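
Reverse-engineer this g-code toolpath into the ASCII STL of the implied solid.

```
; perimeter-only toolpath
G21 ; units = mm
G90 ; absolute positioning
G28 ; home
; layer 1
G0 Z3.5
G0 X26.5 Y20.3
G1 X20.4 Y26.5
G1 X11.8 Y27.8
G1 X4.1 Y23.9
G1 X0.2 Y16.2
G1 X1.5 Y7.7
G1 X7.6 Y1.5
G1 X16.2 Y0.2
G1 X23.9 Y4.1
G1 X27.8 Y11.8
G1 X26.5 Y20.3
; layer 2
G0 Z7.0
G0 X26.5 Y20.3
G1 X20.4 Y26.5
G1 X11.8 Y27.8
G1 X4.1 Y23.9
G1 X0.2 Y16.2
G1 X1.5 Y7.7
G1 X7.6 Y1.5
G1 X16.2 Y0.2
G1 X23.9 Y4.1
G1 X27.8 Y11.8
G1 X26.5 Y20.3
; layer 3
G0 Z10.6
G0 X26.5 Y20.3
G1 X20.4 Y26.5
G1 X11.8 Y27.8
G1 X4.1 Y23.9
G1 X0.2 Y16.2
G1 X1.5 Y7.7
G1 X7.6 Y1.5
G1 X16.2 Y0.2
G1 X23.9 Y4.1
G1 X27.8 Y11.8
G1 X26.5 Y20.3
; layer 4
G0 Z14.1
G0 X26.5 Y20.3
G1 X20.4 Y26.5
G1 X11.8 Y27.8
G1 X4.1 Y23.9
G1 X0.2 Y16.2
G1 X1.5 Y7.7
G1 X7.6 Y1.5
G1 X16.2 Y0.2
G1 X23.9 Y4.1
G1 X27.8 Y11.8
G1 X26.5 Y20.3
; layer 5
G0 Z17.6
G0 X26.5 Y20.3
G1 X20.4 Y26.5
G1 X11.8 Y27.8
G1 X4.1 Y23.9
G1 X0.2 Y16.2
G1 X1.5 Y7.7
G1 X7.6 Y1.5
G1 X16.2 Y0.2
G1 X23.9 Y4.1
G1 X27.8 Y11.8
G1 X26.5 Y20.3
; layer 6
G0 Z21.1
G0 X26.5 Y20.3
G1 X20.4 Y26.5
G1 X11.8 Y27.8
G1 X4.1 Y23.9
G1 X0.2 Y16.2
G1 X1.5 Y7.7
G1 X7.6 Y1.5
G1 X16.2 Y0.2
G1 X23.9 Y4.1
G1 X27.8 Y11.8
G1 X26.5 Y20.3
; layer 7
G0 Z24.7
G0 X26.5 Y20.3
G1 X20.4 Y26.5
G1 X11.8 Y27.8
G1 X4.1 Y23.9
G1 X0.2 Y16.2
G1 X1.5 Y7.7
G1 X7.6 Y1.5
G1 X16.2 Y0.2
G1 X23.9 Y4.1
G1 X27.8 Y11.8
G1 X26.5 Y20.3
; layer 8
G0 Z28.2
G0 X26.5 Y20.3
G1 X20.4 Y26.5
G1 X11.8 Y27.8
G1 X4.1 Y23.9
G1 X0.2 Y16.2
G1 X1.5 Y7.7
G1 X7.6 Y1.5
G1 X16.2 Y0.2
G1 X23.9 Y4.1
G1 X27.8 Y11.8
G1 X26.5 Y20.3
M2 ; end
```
solid part
  facet normal 0.0000 0.0000 -1.0000
    outer loop
      vertex 11.8 27.8 0.0
      vertex 20.4 26.5 0.0
      vertex 26.5 20.3 0.0
    endloop
  endfacet
  facet normal 0.0000 0.0000 -1.0000
    outer loop
      vertex 4.1 23.9 0.0
      vertex 11.8 27.8 0.0
      vertex 26.5 20.3 0.0
    endloop
  endfacet
  facet normal 0.0000 0.0000 -1.0000
    outer loop
      vertex 0.2 16.2 0.0
      vertex 4.1 23.9 0.0
      vertex 26.5 20.3 0.0
    endloop
  endfacet
  facet normal 0.0000 0.0000 -1.0000
    outer loop
      vertex 1.5 7.7 0.0
      vertex 0.2 16.2 0.0
      vertex 26.5 20.3 0.0
    endloop
  endfacet
  facet normal 0.0000 0.0000 -1.0000
    outer loop
      vertex 7.6 1.5 0.0
      vertex 1.5 7.7 0.0
      vertex 26.5 20.3 0.0
    endloop
  endfacet
  facet normal 0.0000 0.0000 -1.0000
    outer loop
      vertex 16.2 0.2 0.0
      vertex 7.6 1.5 0.0
      vertex 26.5 20.3 0.0
    endloop
  endfacet
  facet normal 0.0000 0.0000 -1.0000
    outer loop
      vertex 23.9 4.1 0.0
      vertex 16.2 0.2 0.0
      vertex 26.5 20.3 0.0
    endloop
  endfacet
  facet normal 0.0000 0.0000 -1.0000
    outer loop
      vertex 27.8 11.8 0.0
      vertex 23.9 4.1 0.0
      vertex 26.5 20.3 0.0
    endloop
  endfacet
  facet normal 0.0000 0.0000 1.0000
    outer loop
      vertex 26.5 20.3 28.2
      vertex 20.4 26.5 28.2
      vertex 11.8 27.8 28.2
    endloop
  endfacet
  facet normal 0.0000 0.0000 1.0000
    outer loop
      vertex 26.5 20.3 28.2
      vertex 11.8 27.8 28.2
      vertex 4.1 23.9 28.2
    endloop
  endfacet
  facet normal 0.0000 0.0000 1.0000
    outer loop
      vertex 26.5 20.3 28.2
      vertex 4.1 23.9 28.2
      vertex 0.2 16.2 28.2
    endloop
  endfacet
  facet normal 0.0000 0.0000 1.0000
    outer loop
      vertex 26.5 20.3 28.2
      vertex 0.2 16.2 28.2
      vertex 1.5 7.7 28.2
    endloop
  endfacet
  facet normal 0.0000 0.0000 1.0000
    outer loop
      vertex 26.5 20.3 28.2
      vertex 1.5 7.7 28.2
      vertex 7.6 1.5 28.2
    endloop
  endfacet
  facet normal 0.0000 0.0000 1.0000
    outer loop
      vertex 26.5 20.3 28.2
      vertex 7.6 1.5 28.2
      vertex 16.2 0.2 28.2
    endloop
  endfacet
  facet normal 0.0000 0.0000 1.0000
    outer loop
      vertex 26.5 20.3 28.2
      vertex 16.2 0.2 28.2
      vertex 23.9 4.1 28.2
    endloop
  endfacet
  facet normal 0.0000 0.0000 1.0000
    outer loop
      vertex 26.5 20.3 28.2
      vertex 23.9 4.1 28.2
      vertex 27.8 11.8 28.2
    endloop
  endfacet
  facet normal 0.7128 0.7013 0.0000
    outer loop
      vertex 26.5 20.3 0.0
      vertex 20.4 26.5 0.0
      vertex 20.4 26.5 28.2
    endloop
  endfacet
  facet normal 0.7128 0.7013 0.0000
    outer loop
      vertex 26.5 20.3 0.0
      vertex 20.4 26.5 28.2
      vertex 26.5 20.3 28.2
    endloop
  endfacet
  facet normal 0.1495 0.9888 0.0000
    outer loop
      vertex 20.4 26.5 0.0
      vertex 11.8 27.8 0.0
      vertex 11.8 27.8 28.2
    endloop
  endfacet
  facet normal 0.1495 0.9888 0.0000
    outer loop
      vertex 20.4 26.5 0.0
      vertex 11.8 27.8 28.2
      vertex 20.4 26.5 28.2
    endloop
  endfacet
  facet normal -0.4518 0.8921 0.0000
    outer loop
      vertex 11.8 27.8 0.0
      vertex 4.1 23.9 0.0
      vertex 4.1 23.9 28.2
    endloop
  endfacet
  facet normal -0.4518 0.8921 0.0000
    outer loop
      vertex 11.8 27.8 0.0
      vertex 4.1 23.9 28.2
      vertex 11.8 27.8 28.2
    endloop
  endfacet
  facet normal -0.8921 0.4518 0.0000
    outer loop
      vertex 4.1 23.9 0.0
      vertex 0.2 16.2 0.0
      vertex 0.2 16.2 28.2
    endloop
  endfacet
  facet normal -0.8921 0.4518 0.0000
    outer loop
      vertex 4.1 23.9 0.0
      vertex 0.2 16.2 28.2
      vertex 4.1 23.9 28.2
    endloop
  endfacet
  facet normal -0.9885 -0.1512 0.0000
    outer loop
      vertex 0.2 16.2 0.0
      vertex 1.5 7.7 0.0
      vertex 1.5 7.7 28.2
    endloop
  endfacet
  facet normal -0.9885 -0.1512 0.0000
    outer loop
      vertex 0.2 16.2 0.0
      vertex 1.5 7.7 28.2
      vertex 0.2 16.2 28.2
    endloop
  endfacet
  facet normal -0.7128 -0.7013 0.0000
    outer loop
      vertex 1.5 7.7 0.0
      vertex 7.6 1.5 0.0
      vertex 7.6 1.5 28.2
    endloop
  endfacet
  facet normal -0.7128 -0.7013 0.0000
    outer loop
      vertex 1.5 7.7 0.0
      vertex 7.6 1.5 28.2
      vertex 1.5 7.7 28.2
    endloop
  endfacet
  facet normal -0.1495 -0.9888 0.0000
    outer loop
      vertex 7.6 1.5 0.0
      vertex 16.2 0.2 0.0
      vertex 16.2 0.2 28.2
    endloop
  endfacet
  facet normal -0.1495 -0.9888 0.0000
    outer loop
      vertex 7.6 1.5 0.0
      vertex 16.2 0.2 28.2
      vertex 7.6 1.5 28.2
    endloop
  endfacet
  facet normal 0.4518 -0.8921 0.0000
    outer loop
      vertex 16.2 0.2 0.0
      vertex 23.9 4.1 0.0
      vertex 23.9 4.1 28.2
    endloop
  endfacet
  facet normal 0.4518 -0.8921 0.0000
    outer loop
      vertex 16.2 0.2 0.0
      vertex 23.9 4.1 28.2
      vertex 16.2 0.2 28.2
    endloop
  endfacet
  facet normal 0.8921 -0.4518 0.0000
    outer loop
      vertex 23.9 4.1 0.0
      vertex 27.8 11.8 0.0
      vertex 27.8 11.8 28.2
    endloop
  endfacet
  facet normal 0.8921 -0.4518 0.0000
    outer loop
      vertex 23.9 4.1 0.0
      vertex 27.8 11.8 28.2
      vertex 23.9 4.1 28.2
    endloop
  endfacet
  facet normal 0.9885 0.1512 0.0000
    outer loop
      vertex 27.8 11.8 0.0
      vertex 26.5 20.3 0.0
      vertex 26.5 20.3 28.2
    endloop
  endfacet
  facet normal 0.9885 0.1512 0.0000
    outer loop
      vertex 27.8 11.8 0.0
      vertex 26.5 20.3 28.2
      vertex 27.8 11.8 28.2
    endloop
  endfacet
endsolid part

The G0 Z moves step by Δz≈3.5 mm. Every layer's G1 loop is the same polygon, so the solid is a straight extrusion of it from z=0 to z≈28.2. Closing with flat bottom and top caps and triangulating gives 36 facets — a regular 10-sided prism (a cylinder approximated with 10 flat sides), circumscribed radius ≈ 14 mm, height ≈ 28.2 mm.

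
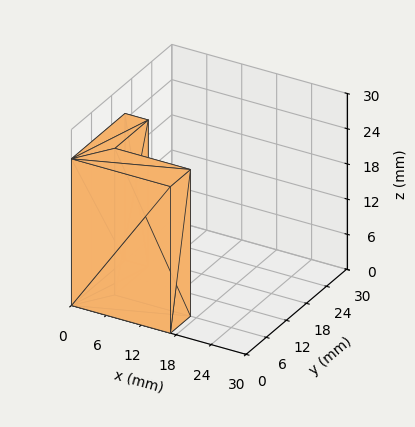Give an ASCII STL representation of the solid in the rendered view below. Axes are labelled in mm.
Reading the render: the shape is an L-shaped prism: outer 17 × 16 mm, arm thicknesses ≈ 6 mm (horizontal) and 4 mm (vertical), extruded 25 mm in z (dimensions read to the nearest mm from the axis ticks). For the STL, each face is triangulated and given an outward normal.

solid part
  facet normal 0.0000 0.0000 -1.0000
    outer loop
      vertex 17.000 6.000 0.000
      vertex 17.000 0.000 0.000
      vertex 0.000 0.000 0.000
    endloop
  endfacet
  facet normal 0.0000 0.0000 -1.0000
    outer loop
      vertex 4.000 6.000 0.000
      vertex 17.000 6.000 0.000
      vertex 0.000 0.000 0.000
    endloop
  endfacet
  facet normal 0.0000 0.0000 -1.0000
    outer loop
      vertex 4.000 16.000 0.000
      vertex 4.000 6.000 0.000
      vertex 0.000 0.000 0.000
    endloop
  endfacet
  facet normal 0.0000 0.0000 -1.0000
    outer loop
      vertex 0.000 16.000 0.000
      vertex 4.000 16.000 0.000
      vertex 0.000 0.000 0.000
    endloop
  endfacet
  facet normal 0.0000 0.0000 1.0000
    outer loop
      vertex 0.000 0.000 25.000
      vertex 17.000 0.000 25.000
      vertex 17.000 6.000 25.000
    endloop
  endfacet
  facet normal 0.0000 0.0000 1.0000
    outer loop
      vertex 0.000 0.000 25.000
      vertex 17.000 6.000 25.000
      vertex 4.000 6.000 25.000
    endloop
  endfacet
  facet normal 0.0000 0.0000 1.0000
    outer loop
      vertex 0.000 0.000 25.000
      vertex 4.000 6.000 25.000
      vertex 4.000 16.000 25.000
    endloop
  endfacet
  facet normal 0.0000 0.0000 1.0000
    outer loop
      vertex 0.000 0.000 25.000
      vertex 4.000 16.000 25.000
      vertex 0.000 16.000 25.000
    endloop
  endfacet
  facet normal 0.0000 -1.0000 0.0000
    outer loop
      vertex 0.000 0.000 0.000
      vertex 17.000 0.000 0.000
      vertex 17.000 0.000 25.000
    endloop
  endfacet
  facet normal 0.0000 -1.0000 0.0000
    outer loop
      vertex 0.000 0.000 0.000
      vertex 17.000 0.000 25.000
      vertex 0.000 0.000 25.000
    endloop
  endfacet
  facet normal 1.0000 0.0000 0.0000
    outer loop
      vertex 17.000 0.000 0.000
      vertex 17.000 6.000 0.000
      vertex 17.000 6.000 25.000
    endloop
  endfacet
  facet normal 1.0000 0.0000 0.0000
    outer loop
      vertex 17.000 0.000 0.000
      vertex 17.000 6.000 25.000
      vertex 17.000 0.000 25.000
    endloop
  endfacet
  facet normal 0.0000 1.0000 0.0000
    outer loop
      vertex 17.000 6.000 0.000
      vertex 4.000 6.000 0.000
      vertex 4.000 6.000 25.000
    endloop
  endfacet
  facet normal 0.0000 1.0000 0.0000
    outer loop
      vertex 17.000 6.000 0.000
      vertex 4.000 6.000 25.000
      vertex 17.000 6.000 25.000
    endloop
  endfacet
  facet normal 1.0000 0.0000 0.0000
    outer loop
      vertex 4.000 6.000 0.000
      vertex 4.000 16.000 0.000
      vertex 4.000 16.000 25.000
    endloop
  endfacet
  facet normal 1.0000 0.0000 0.0000
    outer loop
      vertex 4.000 6.000 0.000
      vertex 4.000 16.000 25.000
      vertex 4.000 6.000 25.000
    endloop
  endfacet
  facet normal 0.0000 1.0000 0.0000
    outer loop
      vertex 4.000 16.000 0.000
      vertex 0.000 16.000 0.000
      vertex 0.000 16.000 25.000
    endloop
  endfacet
  facet normal 0.0000 1.0000 0.0000
    outer loop
      vertex 4.000 16.000 0.000
      vertex 0.000 16.000 25.000
      vertex 4.000 16.000 25.000
    endloop
  endfacet
  facet normal -1.0000 0.0000 0.0000
    outer loop
      vertex 0.000 16.000 0.000
      vertex 0.000 0.000 0.000
      vertex 0.000 0.000 25.000
    endloop
  endfacet
  facet normal -1.0000 0.0000 0.0000
    outer loop
      vertex 0.000 16.000 0.000
      vertex 0.000 0.000 25.000
      vertex 0.000 16.000 25.000
    endloop
  endfacet
endsolid part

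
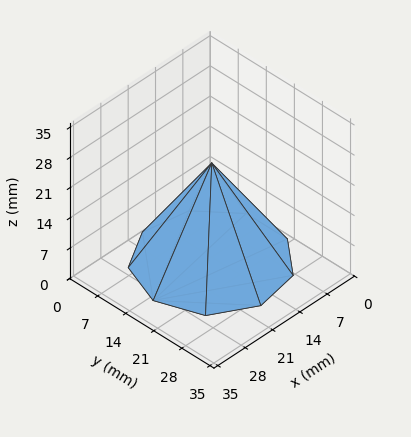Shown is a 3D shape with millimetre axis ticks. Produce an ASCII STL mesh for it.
Reading the render: the shape is a regular 9-sided pyramid, base circumscribed radius ≈ 15 mm, apex at z ≈ 23 mm (dimensions read to the nearest mm from the axis ticks). For the STL, each face is triangulated and given an outward normal.

solid part
  facet normal 0.0000 0.0000 -1.0000
    outer loop
      vertex 17.60 29.77 0.00
      vertex 26.49 24.64 0.00
      vertex 30.00 15.00 0.00
    endloop
  endfacet
  facet normal 0.0000 0.0000 -1.0000
    outer loop
      vertex 7.50 27.99 0.00
      vertex 17.60 29.77 0.00
      vertex 30.00 15.00 0.00
    endloop
  endfacet
  facet normal 0.0000 0.0000 -1.0000
    outer loop
      vertex 0.90 20.13 0.00
      vertex 7.50 27.99 0.00
      vertex 30.00 15.00 0.00
    endloop
  endfacet
  facet normal 0.0000 0.0000 -1.0000
    outer loop
      vertex 0.90 9.87 0.00
      vertex 0.90 20.13 0.00
      vertex 30.00 15.00 0.00
    endloop
  endfacet
  facet normal 0.0000 0.0000 -1.0000
    outer loop
      vertex 7.50 2.01 0.00
      vertex 0.90 9.87 0.00
      vertex 30.00 15.00 0.00
    endloop
  endfacet
  facet normal 0.0000 0.0000 -1.0000
    outer loop
      vertex 17.60 0.23 0.00
      vertex 7.50 2.01 0.00
      vertex 30.00 15.00 0.00
    endloop
  endfacet
  facet normal 0.0000 0.0000 -1.0000
    outer loop
      vertex 26.49 5.36 0.00
      vertex 17.60 0.23 0.00
      vertex 30.00 15.00 0.00
    endloop
  endfacet
  facet normal 0.8012 0.2917 0.5225
    outer loop
      vertex 30.00 15.00 0.00
      vertex 26.49 24.64 0.00
      vertex 15.00 15.00 23.00
    endloop
  endfacet
  facet normal 0.4262 0.7385 0.5224
    outer loop
      vertex 26.49 24.64 0.00
      vertex 17.60 29.77 0.00
      vertex 15.00 15.00 23.00
    endloop
  endfacet
  facet normal -0.1480 0.8397 0.5225
    outer loop
      vertex 17.60 29.77 0.00
      vertex 7.50 27.99 0.00
      vertex 15.00 15.00 23.00
    endloop
  endfacet
  facet normal -0.6529 0.5483 0.5226
    outer loop
      vertex 7.50 27.99 0.00
      vertex 0.90 20.13 0.00
      vertex 15.00 15.00 23.00
    endloop
  endfacet
  facet normal -0.8525 0.0000 0.5226
    outer loop
      vertex 0.90 20.13 0.00
      vertex 0.90 9.87 0.00
      vertex 15.00 15.00 23.00
    endloop
  endfacet
  facet normal -0.6529 -0.5483 0.5226
    outer loop
      vertex 0.90 9.87 0.00
      vertex 7.50 2.01 0.00
      vertex 15.00 15.00 23.00
    endloop
  endfacet
  facet normal -0.1480 -0.8397 0.5225
    outer loop
      vertex 7.50 2.01 0.00
      vertex 17.60 0.23 0.00
      vertex 15.00 15.00 23.00
    endloop
  endfacet
  facet normal 0.4262 -0.7385 0.5224
    outer loop
      vertex 17.60 0.23 0.00
      vertex 26.49 5.36 0.00
      vertex 15.00 15.00 23.00
    endloop
  endfacet
  facet normal 0.8012 -0.2917 0.5225
    outer loop
      vertex 26.49 5.36 0.00
      vertex 30.00 15.00 0.00
      vertex 15.00 15.00 23.00
    endloop
  endfacet
endsolid part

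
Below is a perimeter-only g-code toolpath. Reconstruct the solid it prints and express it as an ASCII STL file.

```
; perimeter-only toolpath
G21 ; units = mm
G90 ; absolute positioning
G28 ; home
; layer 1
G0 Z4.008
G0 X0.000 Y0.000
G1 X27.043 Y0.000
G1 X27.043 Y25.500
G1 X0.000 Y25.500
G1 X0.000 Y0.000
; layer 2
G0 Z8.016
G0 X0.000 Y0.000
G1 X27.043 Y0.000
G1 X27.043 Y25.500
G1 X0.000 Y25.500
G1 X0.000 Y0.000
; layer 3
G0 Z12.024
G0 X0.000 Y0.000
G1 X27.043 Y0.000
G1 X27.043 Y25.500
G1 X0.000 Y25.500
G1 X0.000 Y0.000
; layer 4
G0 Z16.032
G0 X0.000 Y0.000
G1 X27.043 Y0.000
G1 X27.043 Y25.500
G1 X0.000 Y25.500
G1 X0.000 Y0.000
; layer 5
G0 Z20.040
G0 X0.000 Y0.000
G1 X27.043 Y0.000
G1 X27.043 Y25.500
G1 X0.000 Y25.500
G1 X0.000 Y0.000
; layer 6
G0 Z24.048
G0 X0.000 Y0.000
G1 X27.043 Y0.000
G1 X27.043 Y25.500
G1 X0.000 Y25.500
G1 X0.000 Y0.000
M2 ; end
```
solid part
  facet normal 0.0000 0.0000 -1.0000
    outer loop
      vertex 27.043 25.500 0.000
      vertex 27.043 0.000 0.000
      vertex 0.000 0.000 0.000
    endloop
  endfacet
  facet normal 0.0000 0.0000 -1.0000
    outer loop
      vertex 0.000 25.500 0.000
      vertex 27.043 25.500 0.000
      vertex 0.000 0.000 0.000
    endloop
  endfacet
  facet normal 0.0000 0.0000 1.0000
    outer loop
      vertex 0.000 0.000 24.048
      vertex 27.043 0.000 24.048
      vertex 27.043 25.500 24.048
    endloop
  endfacet
  facet normal 0.0000 0.0000 1.0000
    outer loop
      vertex 0.000 0.000 24.048
      vertex 27.043 25.500 24.048
      vertex 0.000 25.500 24.048
    endloop
  endfacet
  facet normal 0.0000 -1.0000 0.0000
    outer loop
      vertex 0.000 0.000 0.000
      vertex 27.043 0.000 0.000
      vertex 27.043 0.000 24.048
    endloop
  endfacet
  facet normal 0.0000 -1.0000 0.0000
    outer loop
      vertex 0.000 0.000 0.000
      vertex 27.043 0.000 24.048
      vertex 0.000 0.000 24.048
    endloop
  endfacet
  facet normal 0.0000 1.0000 0.0000
    outer loop
      vertex 27.043 25.500 24.048
      vertex 27.043 25.500 0.000
      vertex 0.000 25.500 0.000
    endloop
  endfacet
  facet normal 0.0000 1.0000 0.0000
    outer loop
      vertex 0.000 25.500 24.048
      vertex 27.043 25.500 24.048
      vertex 0.000 25.500 0.000
    endloop
  endfacet
  facet normal -1.0000 0.0000 0.0000
    outer loop
      vertex 0.000 25.500 24.048
      vertex 0.000 25.500 0.000
      vertex 0.000 0.000 0.000
    endloop
  endfacet
  facet normal -1.0000 0.0000 0.0000
    outer loop
      vertex 0.000 0.000 24.048
      vertex 0.000 25.500 24.048
      vertex 0.000 0.000 0.000
    endloop
  endfacet
  facet normal 1.0000 0.0000 0.0000
    outer loop
      vertex 27.043 0.000 0.000
      vertex 27.043 25.500 0.000
      vertex 27.043 25.500 24.048
    endloop
  endfacet
  facet normal 1.0000 0.0000 0.0000
    outer loop
      vertex 27.043 0.000 0.000
      vertex 27.043 25.500 24.048
      vertex 27.043 0.000 24.048
    endloop
  endfacet
endsolid part

The G0 Z moves step by Δz≈4.008 mm. Every layer's G1 loop is the same polygon, so the solid is a straight extrusion of it from z=0 to z≈24. Closing with flat bottom and top caps and triangulating gives 12 facets — a rectangular box, roughly 27 × 25.5 mm footprint and 24 mm tall.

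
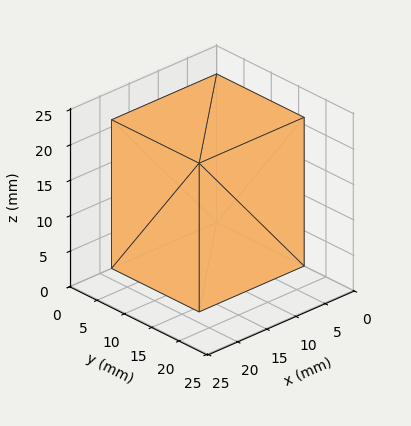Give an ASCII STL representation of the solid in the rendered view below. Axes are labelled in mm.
Reading the render: the shape is a rectangular box, roughly 18 × 16 mm footprint and 21 mm tall (dimensions read to the nearest mm from the axis ticks). For the STL, each face is triangulated and given an outward normal.

solid part
  facet normal 0.0000 0.0000 -1.0000
    outer loop
      vertex 18.0 16.0 0.0
      vertex 18.0 0.0 0.0
      vertex 0.0 0.0 0.0
    endloop
  endfacet
  facet normal 0.0000 0.0000 -1.0000
    outer loop
      vertex 0.0 16.0 0.0
      vertex 18.0 16.0 0.0
      vertex 0.0 0.0 0.0
    endloop
  endfacet
  facet normal 0.0000 0.0000 1.0000
    outer loop
      vertex 0.0 0.0 21.0
      vertex 18.0 0.0 21.0
      vertex 18.0 16.0 21.0
    endloop
  endfacet
  facet normal 0.0000 0.0000 1.0000
    outer loop
      vertex 0.0 0.0 21.0
      vertex 18.0 16.0 21.0
      vertex 0.0 16.0 21.0
    endloop
  endfacet
  facet normal 0.0000 -1.0000 0.0000
    outer loop
      vertex 0.0 0.0 0.0
      vertex 18.0 0.0 0.0
      vertex 18.0 0.0 21.0
    endloop
  endfacet
  facet normal 0.0000 -1.0000 0.0000
    outer loop
      vertex 0.0 0.0 0.0
      vertex 18.0 0.0 21.0
      vertex 0.0 0.0 21.0
    endloop
  endfacet
  facet normal 0.0000 1.0000 0.0000
    outer loop
      vertex 18.0 16.0 21.0
      vertex 18.0 16.0 0.0
      vertex 0.0 16.0 0.0
    endloop
  endfacet
  facet normal 0.0000 1.0000 0.0000
    outer loop
      vertex 0.0 16.0 21.0
      vertex 18.0 16.0 21.0
      vertex 0.0 16.0 0.0
    endloop
  endfacet
  facet normal -1.0000 0.0000 0.0000
    outer loop
      vertex 0.0 16.0 21.0
      vertex 0.0 16.0 0.0
      vertex 0.0 0.0 0.0
    endloop
  endfacet
  facet normal -1.0000 0.0000 0.0000
    outer loop
      vertex 0.0 0.0 21.0
      vertex 0.0 16.0 21.0
      vertex 0.0 0.0 0.0
    endloop
  endfacet
  facet normal 1.0000 0.0000 0.0000
    outer loop
      vertex 18.0 0.0 0.0
      vertex 18.0 16.0 0.0
      vertex 18.0 16.0 21.0
    endloop
  endfacet
  facet normal 1.0000 0.0000 0.0000
    outer loop
      vertex 18.0 0.0 0.0
      vertex 18.0 16.0 21.0
      vertex 18.0 0.0 21.0
    endloop
  endfacet
endsolid part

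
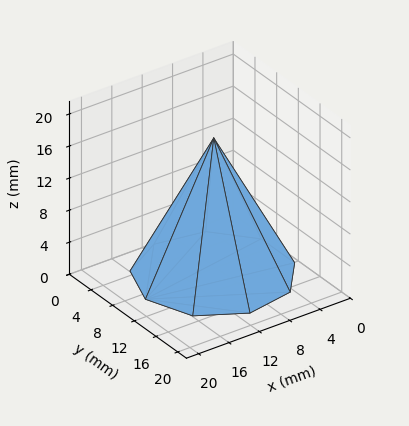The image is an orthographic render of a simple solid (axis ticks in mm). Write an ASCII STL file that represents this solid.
Reading the render: the shape is a regular 9-sided pyramid, base circumscribed radius ≈ 9 mm, apex at z ≈ 17 mm (dimensions read to the nearest mm from the axis ticks). For the STL, each face is triangulated and given an outward normal.

solid part
  facet normal 0.0000 0.0000 -1.0000
    outer loop
      vertex 10.563 17.863 0.000
      vertex 15.894 14.785 0.000
      vertex 18.000 9.000 0.000
    endloop
  endfacet
  facet normal 0.0000 0.0000 -1.0000
    outer loop
      vertex 4.500 16.794 0.000
      vertex 10.563 17.863 0.000
      vertex 18.000 9.000 0.000
    endloop
  endfacet
  facet normal 0.0000 0.0000 -1.0000
    outer loop
      vertex 0.543 12.078 0.000
      vertex 4.500 16.794 0.000
      vertex 18.000 9.000 0.000
    endloop
  endfacet
  facet normal 0.0000 0.0000 -1.0000
    outer loop
      vertex 0.543 5.922 0.000
      vertex 0.543 12.078 0.000
      vertex 18.000 9.000 0.000
    endloop
  endfacet
  facet normal 0.0000 0.0000 -1.0000
    outer loop
      vertex 4.500 1.206 0.000
      vertex 0.543 5.922 0.000
      vertex 18.000 9.000 0.000
    endloop
  endfacet
  facet normal 0.0000 0.0000 -1.0000
    outer loop
      vertex 10.563 0.137 0.000
      vertex 4.500 1.206 0.000
      vertex 18.000 9.000 0.000
    endloop
  endfacet
  facet normal 0.0000 0.0000 -1.0000
    outer loop
      vertex 15.894 3.215 0.000
      vertex 10.563 0.137 0.000
      vertex 18.000 9.000 0.000
    endloop
  endfacet
  facet normal 0.8413 0.3063 0.4454
    outer loop
      vertex 18.000 9.000 0.000
      vertex 15.894 14.785 0.000
      vertex 9.000 9.000 17.000
    endloop
  endfacet
  facet normal 0.4477 0.7754 0.4454
    outer loop
      vertex 15.894 14.785 0.000
      vertex 10.563 17.863 0.000
      vertex 9.000 9.000 17.000
    endloop
  endfacet
  facet normal -0.1555 0.8817 0.4454
    outer loop
      vertex 10.563 17.863 0.000
      vertex 4.500 16.794 0.000
      vertex 9.000 9.000 17.000
    endloop
  endfacet
  facet normal -0.6859 0.5755 0.4454
    outer loop
      vertex 4.500 16.794 0.000
      vertex 0.543 12.078 0.000
      vertex 9.000 9.000 17.000
    endloop
  endfacet
  facet normal -0.8953 0.0000 0.4454
    outer loop
      vertex 0.543 12.078 0.000
      vertex 0.543 5.922 0.000
      vertex 9.000 9.000 17.000
    endloop
  endfacet
  facet normal -0.6859 -0.5755 0.4454
    outer loop
      vertex 0.543 5.922 0.000
      vertex 4.500 1.206 0.000
      vertex 9.000 9.000 17.000
    endloop
  endfacet
  facet normal -0.1555 -0.8817 0.4454
    outer loop
      vertex 4.500 1.206 0.000
      vertex 10.563 0.137 0.000
      vertex 9.000 9.000 17.000
    endloop
  endfacet
  facet normal 0.4477 -0.7754 0.4454
    outer loop
      vertex 10.563 0.137 0.000
      vertex 15.894 3.215 0.000
      vertex 9.000 9.000 17.000
    endloop
  endfacet
  facet normal 0.8413 -0.3063 0.4454
    outer loop
      vertex 15.894 3.215 0.000
      vertex 18.000 9.000 0.000
      vertex 9.000 9.000 17.000
    endloop
  endfacet
endsolid part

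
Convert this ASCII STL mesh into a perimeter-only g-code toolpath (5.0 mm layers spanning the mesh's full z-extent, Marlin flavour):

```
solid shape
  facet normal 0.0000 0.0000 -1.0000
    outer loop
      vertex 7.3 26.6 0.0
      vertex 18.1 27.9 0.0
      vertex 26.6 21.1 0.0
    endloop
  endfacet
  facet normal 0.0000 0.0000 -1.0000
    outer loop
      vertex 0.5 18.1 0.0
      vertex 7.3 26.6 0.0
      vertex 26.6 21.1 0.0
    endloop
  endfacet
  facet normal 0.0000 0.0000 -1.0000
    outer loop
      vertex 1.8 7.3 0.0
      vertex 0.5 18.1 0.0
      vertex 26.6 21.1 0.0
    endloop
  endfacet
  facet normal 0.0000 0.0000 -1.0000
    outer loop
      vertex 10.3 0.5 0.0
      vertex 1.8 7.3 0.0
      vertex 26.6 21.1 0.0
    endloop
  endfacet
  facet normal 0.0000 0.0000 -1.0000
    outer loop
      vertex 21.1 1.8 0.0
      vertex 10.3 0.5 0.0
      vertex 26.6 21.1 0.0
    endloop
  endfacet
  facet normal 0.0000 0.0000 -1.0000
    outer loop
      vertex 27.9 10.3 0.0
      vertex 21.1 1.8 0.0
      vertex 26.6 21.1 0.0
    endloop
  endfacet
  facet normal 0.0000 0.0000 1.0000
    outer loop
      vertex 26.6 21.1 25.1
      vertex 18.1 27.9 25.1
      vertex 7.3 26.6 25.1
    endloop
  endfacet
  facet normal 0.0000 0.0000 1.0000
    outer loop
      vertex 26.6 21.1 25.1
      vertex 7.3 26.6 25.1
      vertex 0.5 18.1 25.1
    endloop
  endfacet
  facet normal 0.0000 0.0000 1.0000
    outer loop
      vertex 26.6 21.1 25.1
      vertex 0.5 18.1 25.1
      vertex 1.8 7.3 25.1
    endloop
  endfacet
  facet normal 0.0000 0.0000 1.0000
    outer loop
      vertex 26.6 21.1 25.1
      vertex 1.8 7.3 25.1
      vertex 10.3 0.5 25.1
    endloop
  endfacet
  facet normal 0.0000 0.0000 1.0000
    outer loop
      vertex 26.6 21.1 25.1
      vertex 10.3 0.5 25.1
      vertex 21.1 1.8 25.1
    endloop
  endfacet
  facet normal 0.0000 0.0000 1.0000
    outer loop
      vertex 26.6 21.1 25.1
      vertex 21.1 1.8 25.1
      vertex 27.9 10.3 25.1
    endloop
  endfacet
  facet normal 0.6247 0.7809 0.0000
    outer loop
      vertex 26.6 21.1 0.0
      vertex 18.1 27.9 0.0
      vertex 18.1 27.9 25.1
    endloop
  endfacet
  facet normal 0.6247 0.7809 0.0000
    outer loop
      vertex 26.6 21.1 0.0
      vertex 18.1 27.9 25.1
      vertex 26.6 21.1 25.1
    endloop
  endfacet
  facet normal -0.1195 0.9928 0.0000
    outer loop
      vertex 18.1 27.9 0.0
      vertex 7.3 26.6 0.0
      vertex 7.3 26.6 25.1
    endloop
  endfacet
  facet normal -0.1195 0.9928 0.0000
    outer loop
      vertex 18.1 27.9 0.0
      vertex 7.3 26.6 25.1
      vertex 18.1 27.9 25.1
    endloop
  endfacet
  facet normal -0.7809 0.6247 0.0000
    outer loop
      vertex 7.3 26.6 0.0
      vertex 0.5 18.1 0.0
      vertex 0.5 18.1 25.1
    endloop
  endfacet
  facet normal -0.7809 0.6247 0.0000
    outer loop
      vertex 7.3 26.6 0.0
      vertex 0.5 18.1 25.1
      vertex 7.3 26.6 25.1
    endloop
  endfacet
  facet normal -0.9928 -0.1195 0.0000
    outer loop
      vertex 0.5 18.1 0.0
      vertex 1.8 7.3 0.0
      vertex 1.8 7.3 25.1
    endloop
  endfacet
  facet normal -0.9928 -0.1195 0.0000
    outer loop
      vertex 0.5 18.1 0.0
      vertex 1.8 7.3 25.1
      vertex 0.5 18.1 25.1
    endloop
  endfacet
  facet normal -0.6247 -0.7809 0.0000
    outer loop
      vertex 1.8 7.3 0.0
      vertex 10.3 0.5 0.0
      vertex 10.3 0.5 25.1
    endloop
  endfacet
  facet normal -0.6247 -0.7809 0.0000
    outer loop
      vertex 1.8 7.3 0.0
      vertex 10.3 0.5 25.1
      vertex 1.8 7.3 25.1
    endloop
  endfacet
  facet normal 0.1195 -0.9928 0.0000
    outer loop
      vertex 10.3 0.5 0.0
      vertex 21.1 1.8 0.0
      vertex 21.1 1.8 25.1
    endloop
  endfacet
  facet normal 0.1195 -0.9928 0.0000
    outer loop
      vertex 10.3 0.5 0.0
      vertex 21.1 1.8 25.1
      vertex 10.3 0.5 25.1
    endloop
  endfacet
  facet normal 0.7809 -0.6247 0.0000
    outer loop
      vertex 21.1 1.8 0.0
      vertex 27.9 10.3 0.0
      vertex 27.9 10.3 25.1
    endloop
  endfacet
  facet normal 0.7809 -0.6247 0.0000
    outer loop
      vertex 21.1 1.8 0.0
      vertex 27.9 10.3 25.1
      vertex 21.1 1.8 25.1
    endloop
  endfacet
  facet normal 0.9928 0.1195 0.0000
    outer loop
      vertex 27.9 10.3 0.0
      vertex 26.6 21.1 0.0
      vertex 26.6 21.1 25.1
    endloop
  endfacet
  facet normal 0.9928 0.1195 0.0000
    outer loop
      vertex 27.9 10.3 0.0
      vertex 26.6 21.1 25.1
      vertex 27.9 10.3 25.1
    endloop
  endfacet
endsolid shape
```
; perimeter-only toolpath
G21 ; units = mm
G90 ; absolute positioning
G28 ; home
; layer 1
G0 Z5.0
G0 X26.6 Y21.1
G1 X18.1 Y27.9
G1 X7.3 Y26.6
G1 X0.5 Y18.1
G1 X1.8 Y7.3
G1 X10.3 Y0.5
G1 X21.1 Y1.8
G1 X27.9 Y10.3
G1 X26.6 Y21.1
; layer 2
G0 Z10.0
G0 X26.6 Y21.1
G1 X18.1 Y27.9
G1 X7.3 Y26.6
G1 X0.5 Y18.1
G1 X1.8 Y7.3
G1 X10.3 Y0.5
G1 X21.1 Y1.8
G1 X27.9 Y10.3
G1 X26.6 Y21.1
; layer 3
G0 Z15.1
G0 X26.6 Y21.1
G1 X18.1 Y27.9
G1 X7.3 Y26.6
G1 X0.5 Y18.1
G1 X1.8 Y7.3
G1 X10.3 Y0.5
G1 X21.1 Y1.8
G1 X27.9 Y10.3
G1 X26.6 Y21.1
; layer 4
G0 Z20.1
G0 X26.6 Y21.1
G1 X18.1 Y27.9
G1 X7.3 Y26.6
G1 X0.5 Y18.1
G1 X1.8 Y7.3
G1 X10.3 Y0.5
G1 X21.1 Y1.8
G1 X27.9 Y10.3
G1 X26.6 Y21.1
; layer 5
G0 Z25.1
G0 X26.6 Y21.1
G1 X18.1 Y27.9
G1 X7.3 Y26.6
G1 X0.5 Y18.1
G1 X1.8 Y7.3
G1 X10.3 Y0.5
G1 X21.1 Y1.8
G1 X27.9 Y10.3
G1 X26.6 Y21.1
M2 ; end

The solid is a regular 8-sided prism (a cylinder approximated with 8 flat sides), circumscribed radius ≈ 14.2 mm, height ≈ 25.1 mm. Slicing at Δz = 5.0 mm — 5 equal slices spanning the solid's height, so layer i sits at z = i·h/5 — gives 5 non-empty perimeters. Each is a 8-segment closed polygon; G0 lifts to the layer z and rapids to the start vertex, then G1 traces the edges.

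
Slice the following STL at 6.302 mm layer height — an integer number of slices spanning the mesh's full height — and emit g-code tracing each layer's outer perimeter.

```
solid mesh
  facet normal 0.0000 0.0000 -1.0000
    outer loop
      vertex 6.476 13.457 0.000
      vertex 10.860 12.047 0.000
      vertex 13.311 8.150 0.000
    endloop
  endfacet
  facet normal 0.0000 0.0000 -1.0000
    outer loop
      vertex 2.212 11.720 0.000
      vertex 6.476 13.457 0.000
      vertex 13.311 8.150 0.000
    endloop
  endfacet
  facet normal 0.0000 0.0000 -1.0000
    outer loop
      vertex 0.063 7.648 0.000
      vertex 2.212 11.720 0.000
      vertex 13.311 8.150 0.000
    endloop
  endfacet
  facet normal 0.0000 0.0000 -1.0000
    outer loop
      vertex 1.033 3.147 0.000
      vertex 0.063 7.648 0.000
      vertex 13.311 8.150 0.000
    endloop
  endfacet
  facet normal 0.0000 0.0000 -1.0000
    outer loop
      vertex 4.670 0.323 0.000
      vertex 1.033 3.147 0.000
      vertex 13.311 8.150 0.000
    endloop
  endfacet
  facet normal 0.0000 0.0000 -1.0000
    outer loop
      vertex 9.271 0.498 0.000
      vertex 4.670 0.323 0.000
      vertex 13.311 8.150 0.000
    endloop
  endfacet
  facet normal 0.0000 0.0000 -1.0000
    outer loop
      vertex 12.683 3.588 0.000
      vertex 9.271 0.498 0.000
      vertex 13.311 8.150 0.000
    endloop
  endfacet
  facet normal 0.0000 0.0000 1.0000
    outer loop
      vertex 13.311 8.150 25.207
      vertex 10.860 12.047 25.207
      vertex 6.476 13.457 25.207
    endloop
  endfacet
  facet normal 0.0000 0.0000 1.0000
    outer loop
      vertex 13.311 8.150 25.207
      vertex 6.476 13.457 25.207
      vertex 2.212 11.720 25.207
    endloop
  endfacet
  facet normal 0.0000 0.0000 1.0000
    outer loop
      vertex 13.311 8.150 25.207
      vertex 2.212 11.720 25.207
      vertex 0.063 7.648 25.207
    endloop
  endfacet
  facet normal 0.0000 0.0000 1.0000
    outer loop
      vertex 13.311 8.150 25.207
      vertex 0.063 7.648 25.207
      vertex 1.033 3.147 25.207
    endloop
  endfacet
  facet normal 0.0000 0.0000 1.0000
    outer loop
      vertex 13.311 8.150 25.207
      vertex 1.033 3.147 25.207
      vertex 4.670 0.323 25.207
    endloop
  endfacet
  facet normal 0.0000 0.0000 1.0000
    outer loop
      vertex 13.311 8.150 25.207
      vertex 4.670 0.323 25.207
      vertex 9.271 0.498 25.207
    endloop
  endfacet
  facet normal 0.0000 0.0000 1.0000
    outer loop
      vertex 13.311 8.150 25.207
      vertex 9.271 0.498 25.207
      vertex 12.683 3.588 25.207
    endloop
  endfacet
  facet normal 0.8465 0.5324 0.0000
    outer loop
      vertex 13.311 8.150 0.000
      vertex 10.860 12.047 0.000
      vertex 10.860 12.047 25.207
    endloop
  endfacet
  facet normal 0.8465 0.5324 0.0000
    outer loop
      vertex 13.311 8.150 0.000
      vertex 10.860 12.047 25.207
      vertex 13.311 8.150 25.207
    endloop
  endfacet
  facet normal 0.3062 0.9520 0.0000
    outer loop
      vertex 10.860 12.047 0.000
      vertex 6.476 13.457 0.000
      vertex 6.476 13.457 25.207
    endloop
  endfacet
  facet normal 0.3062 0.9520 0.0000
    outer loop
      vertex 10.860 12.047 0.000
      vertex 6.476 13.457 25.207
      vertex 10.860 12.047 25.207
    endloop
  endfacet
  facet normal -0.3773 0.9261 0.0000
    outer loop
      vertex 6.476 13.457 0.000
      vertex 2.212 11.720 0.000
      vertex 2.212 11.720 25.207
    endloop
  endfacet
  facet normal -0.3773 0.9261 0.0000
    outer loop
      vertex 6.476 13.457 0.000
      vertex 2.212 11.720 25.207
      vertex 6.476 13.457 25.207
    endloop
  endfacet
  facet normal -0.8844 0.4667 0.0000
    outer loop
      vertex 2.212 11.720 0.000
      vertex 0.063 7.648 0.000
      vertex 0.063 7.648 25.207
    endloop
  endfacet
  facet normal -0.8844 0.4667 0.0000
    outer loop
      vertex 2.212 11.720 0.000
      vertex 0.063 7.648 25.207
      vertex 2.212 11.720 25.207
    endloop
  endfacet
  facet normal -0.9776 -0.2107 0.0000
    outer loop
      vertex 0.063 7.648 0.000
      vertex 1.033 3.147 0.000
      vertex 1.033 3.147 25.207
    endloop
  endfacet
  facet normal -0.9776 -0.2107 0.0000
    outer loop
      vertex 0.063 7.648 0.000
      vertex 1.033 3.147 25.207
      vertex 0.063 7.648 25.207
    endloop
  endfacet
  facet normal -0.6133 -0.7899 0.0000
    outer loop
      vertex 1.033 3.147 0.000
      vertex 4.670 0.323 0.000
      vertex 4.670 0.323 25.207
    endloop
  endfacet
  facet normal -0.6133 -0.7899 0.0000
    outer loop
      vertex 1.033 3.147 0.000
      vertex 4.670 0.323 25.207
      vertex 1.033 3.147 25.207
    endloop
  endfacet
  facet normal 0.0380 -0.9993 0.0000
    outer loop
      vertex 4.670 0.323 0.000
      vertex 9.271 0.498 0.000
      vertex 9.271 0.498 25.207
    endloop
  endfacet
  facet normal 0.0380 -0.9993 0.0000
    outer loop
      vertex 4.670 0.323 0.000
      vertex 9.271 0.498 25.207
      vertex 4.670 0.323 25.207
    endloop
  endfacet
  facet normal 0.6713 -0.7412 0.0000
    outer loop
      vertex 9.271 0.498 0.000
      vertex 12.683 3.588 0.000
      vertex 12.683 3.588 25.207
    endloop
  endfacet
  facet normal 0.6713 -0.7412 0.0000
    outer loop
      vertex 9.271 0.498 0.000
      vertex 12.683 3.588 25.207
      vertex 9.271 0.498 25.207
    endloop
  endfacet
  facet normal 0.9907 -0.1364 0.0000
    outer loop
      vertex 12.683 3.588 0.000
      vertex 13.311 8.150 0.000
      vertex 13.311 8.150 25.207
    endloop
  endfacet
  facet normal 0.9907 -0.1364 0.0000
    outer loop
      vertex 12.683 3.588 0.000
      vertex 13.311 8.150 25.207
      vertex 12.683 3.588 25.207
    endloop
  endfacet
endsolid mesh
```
; perimeter-only toolpath
G21 ; units = mm
G90 ; absolute positioning
G28 ; home
; layer 1
G0 Z6.302
G0 X13.311 Y8.150
G1 X10.860 Y12.047
G1 X6.476 Y13.457
G1 X2.212 Y11.720
G1 X0.063 Y7.648
G1 X1.033 Y3.147
G1 X4.670 Y0.323
G1 X9.271 Y0.498
G1 X12.683 Y3.588
G1 X13.311 Y8.150
; layer 2
G0 Z12.604
G0 X13.311 Y8.150
G1 X10.860 Y12.047
G1 X6.476 Y13.457
G1 X2.212 Y11.720
G1 X0.063 Y7.648
G1 X1.033 Y3.147
G1 X4.670 Y0.323
G1 X9.271 Y0.498
G1 X12.683 Y3.588
G1 X13.311 Y8.150
; layer 3
G0 Z18.905
G0 X13.311 Y8.150
G1 X10.860 Y12.047
G1 X6.476 Y13.457
G1 X2.212 Y11.720
G1 X0.063 Y7.648
G1 X1.033 Y3.147
G1 X4.670 Y0.323
G1 X9.271 Y0.498
G1 X12.683 Y3.588
G1 X13.311 Y8.150
; layer 4
G0 Z25.207
G0 X13.311 Y8.150
G1 X10.860 Y12.047
G1 X6.476 Y13.457
G1 X2.212 Y11.720
G1 X0.063 Y7.648
G1 X1.033 Y3.147
G1 X4.670 Y0.323
G1 X9.271 Y0.498
G1 X12.683 Y3.588
G1 X13.311 Y8.150
M2 ; end

The solid is a regular 9-sided prism (a cylinder approximated with 9 flat sides), circumscribed radius ≈ 6.73 mm, height ≈ 25.2 mm. Slicing at Δz = 6.302 mm — 4 equal slices spanning the solid's height, so layer i sits at z = i·h/4 — gives 4 non-empty perimeters. Each is a 9-segment closed polygon; G0 lifts to the layer z and rapids to the start vertex, then G1 traces the edges.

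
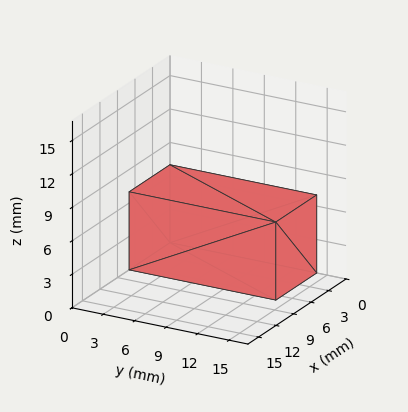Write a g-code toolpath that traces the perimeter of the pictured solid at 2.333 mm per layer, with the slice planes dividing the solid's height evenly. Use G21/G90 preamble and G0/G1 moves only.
Reading the render: the shape is a rectangular box, roughly 7 × 14 mm footprint and 7 mm tall (dimensions read to the nearest mm from the axis ticks). For the g-code, the solid's height is divided into equal slices at the stated Δz and each level perimeter traced with G1 moves after a G0 lift.

; perimeter-only toolpath
G21 ; units = mm
G90 ; absolute positioning
G28 ; home
; layer 1
G0 Z2.333
G0 X0.000 Y0.000
G1 X7.000 Y0.000
G1 X7.000 Y14.000
G1 X0.000 Y14.000
G1 X0.000 Y0.000
; layer 2
G0 Z4.667
G0 X0.000 Y0.000
G1 X7.000 Y0.000
G1 X7.000 Y14.000
G1 X0.000 Y14.000
G1 X0.000 Y0.000
; layer 3
G0 Z7.000
G0 X0.000 Y0.000
G1 X7.000 Y0.000
G1 X7.000 Y14.000
G1 X0.000 Y14.000
G1 X0.000 Y0.000
M2 ; end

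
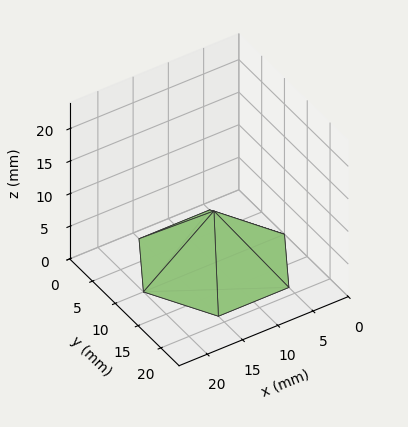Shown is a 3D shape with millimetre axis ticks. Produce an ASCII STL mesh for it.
Reading the render: the shape is a regular 6-sided pyramid, base circumscribed radius ≈ 10 mm, apex at z ≈ 8 mm (dimensions read to the nearest mm from the axis ticks). For the STL, each face is triangulated and given an outward normal.

solid part
  facet normal 0.0000 0.0000 -1.0000
    outer loop
      vertex 5.0 18.7 0.0
      vertex 15.0 18.7 0.0
      vertex 20.0 10.0 0.0
    endloop
  endfacet
  facet normal 0.0000 0.0000 -1.0000
    outer loop
      vertex 0.0 10.0 0.0
      vertex 5.0 18.7 0.0
      vertex 20.0 10.0 0.0
    endloop
  endfacet
  facet normal 0.0000 0.0000 -1.0000
    outer loop
      vertex 5.0 1.3 0.0
      vertex 0.0 10.0 0.0
      vertex 20.0 10.0 0.0
    endloop
  endfacet
  facet normal 0.0000 0.0000 -1.0000
    outer loop
      vertex 15.0 1.3 0.0
      vertex 5.0 1.3 0.0
      vertex 20.0 10.0 0.0
    endloop
  endfacet
  facet normal 0.5880 0.3379 0.7349
    outer loop
      vertex 20.0 10.0 0.0
      vertex 15.0 18.7 0.0
      vertex 10.0 10.0 8.0
    endloop
  endfacet
  facet normal 0.0000 0.6769 0.7361
    outer loop
      vertex 15.0 18.7 0.0
      vertex 5.0 18.7 0.0
      vertex 10.0 10.0 8.0
    endloop
  endfacet
  facet normal -0.5880 0.3379 0.7349
    outer loop
      vertex 5.0 18.7 0.0
      vertex 0.0 10.0 0.0
      vertex 10.0 10.0 8.0
    endloop
  endfacet
  facet normal -0.5880 -0.3379 0.7349
    outer loop
      vertex 0.0 10.0 0.0
      vertex 5.0 1.3 0.0
      vertex 10.0 10.0 8.0
    endloop
  endfacet
  facet normal 0.0000 -0.6769 0.7361
    outer loop
      vertex 5.0 1.3 0.0
      vertex 15.0 1.3 0.0
      vertex 10.0 10.0 8.0
    endloop
  endfacet
  facet normal 0.5880 -0.3379 0.7349
    outer loop
      vertex 15.0 1.3 0.0
      vertex 20.0 10.0 0.0
      vertex 10.0 10.0 8.0
    endloop
  endfacet
endsolid part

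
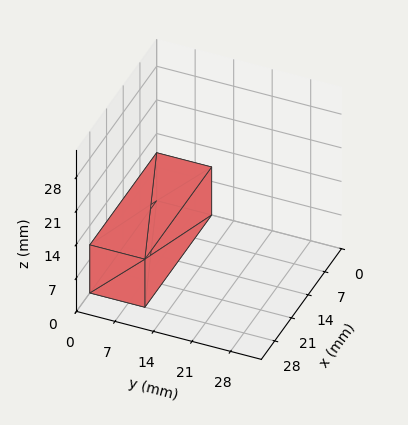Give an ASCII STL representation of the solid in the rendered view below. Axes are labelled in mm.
Reading the render: the shape is a rectangular box, roughly 28 × 10 mm footprint and 10 mm tall (dimensions read to the nearest mm from the axis ticks). For the STL, each face is triangulated and given an outward normal.

solid part
  facet normal 0.0000 0.0000 -1.0000
    outer loop
      vertex 28.0 10.0 0.0
      vertex 28.0 0.0 0.0
      vertex 0.0 0.0 0.0
    endloop
  endfacet
  facet normal 0.0000 0.0000 -1.0000
    outer loop
      vertex 0.0 10.0 0.0
      vertex 28.0 10.0 0.0
      vertex 0.0 0.0 0.0
    endloop
  endfacet
  facet normal 0.0000 0.0000 1.0000
    outer loop
      vertex 0.0 0.0 10.0
      vertex 28.0 0.0 10.0
      vertex 28.0 10.0 10.0
    endloop
  endfacet
  facet normal 0.0000 0.0000 1.0000
    outer loop
      vertex 0.0 0.0 10.0
      vertex 28.0 10.0 10.0
      vertex 0.0 10.0 10.0
    endloop
  endfacet
  facet normal 0.0000 -1.0000 0.0000
    outer loop
      vertex 0.0 0.0 0.0
      vertex 28.0 0.0 0.0
      vertex 28.0 0.0 10.0
    endloop
  endfacet
  facet normal 0.0000 -1.0000 0.0000
    outer loop
      vertex 0.0 0.0 0.0
      vertex 28.0 0.0 10.0
      vertex 0.0 0.0 10.0
    endloop
  endfacet
  facet normal 0.0000 1.0000 0.0000
    outer loop
      vertex 28.0 10.0 10.0
      vertex 28.0 10.0 0.0
      vertex 0.0 10.0 0.0
    endloop
  endfacet
  facet normal 0.0000 1.0000 0.0000
    outer loop
      vertex 0.0 10.0 10.0
      vertex 28.0 10.0 10.0
      vertex 0.0 10.0 0.0
    endloop
  endfacet
  facet normal -1.0000 0.0000 0.0000
    outer loop
      vertex 0.0 10.0 10.0
      vertex 0.0 10.0 0.0
      vertex 0.0 0.0 0.0
    endloop
  endfacet
  facet normal -1.0000 0.0000 0.0000
    outer loop
      vertex 0.0 0.0 10.0
      vertex 0.0 10.0 10.0
      vertex 0.0 0.0 0.0
    endloop
  endfacet
  facet normal 1.0000 0.0000 0.0000
    outer loop
      vertex 28.0 0.0 0.0
      vertex 28.0 10.0 0.0
      vertex 28.0 10.0 10.0
    endloop
  endfacet
  facet normal 1.0000 0.0000 0.0000
    outer loop
      vertex 28.0 0.0 0.0
      vertex 28.0 10.0 10.0
      vertex 28.0 0.0 10.0
    endloop
  endfacet
endsolid part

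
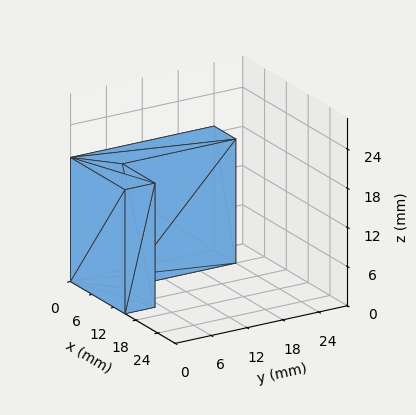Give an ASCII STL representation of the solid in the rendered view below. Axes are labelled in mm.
Reading the render: the shape is an L-shaped prism: outer 15 × 24 mm, arm thicknesses ≈ 5 mm (horizontal) and 6 mm (vertical), extruded 19 mm in z (dimensions read to the nearest mm from the axis ticks). For the STL, each face is triangulated and given an outward normal.

solid part
  facet normal 0.0000 0.0000 -1.0000
    outer loop
      vertex 15.000 5.000 0.000
      vertex 15.000 0.000 0.000
      vertex 0.000 0.000 0.000
    endloop
  endfacet
  facet normal 0.0000 0.0000 -1.0000
    outer loop
      vertex 6.000 5.000 0.000
      vertex 15.000 5.000 0.000
      vertex 0.000 0.000 0.000
    endloop
  endfacet
  facet normal 0.0000 0.0000 -1.0000
    outer loop
      vertex 6.000 24.000 0.000
      vertex 6.000 5.000 0.000
      vertex 0.000 0.000 0.000
    endloop
  endfacet
  facet normal 0.0000 0.0000 -1.0000
    outer loop
      vertex 0.000 24.000 0.000
      vertex 6.000 24.000 0.000
      vertex 0.000 0.000 0.000
    endloop
  endfacet
  facet normal 0.0000 0.0000 1.0000
    outer loop
      vertex 0.000 0.000 19.000
      vertex 15.000 0.000 19.000
      vertex 15.000 5.000 19.000
    endloop
  endfacet
  facet normal 0.0000 0.0000 1.0000
    outer loop
      vertex 0.000 0.000 19.000
      vertex 15.000 5.000 19.000
      vertex 6.000 5.000 19.000
    endloop
  endfacet
  facet normal 0.0000 0.0000 1.0000
    outer loop
      vertex 0.000 0.000 19.000
      vertex 6.000 5.000 19.000
      vertex 6.000 24.000 19.000
    endloop
  endfacet
  facet normal 0.0000 0.0000 1.0000
    outer loop
      vertex 0.000 0.000 19.000
      vertex 6.000 24.000 19.000
      vertex 0.000 24.000 19.000
    endloop
  endfacet
  facet normal 0.0000 -1.0000 0.0000
    outer loop
      vertex 0.000 0.000 0.000
      vertex 15.000 0.000 0.000
      vertex 15.000 0.000 19.000
    endloop
  endfacet
  facet normal 0.0000 -1.0000 0.0000
    outer loop
      vertex 0.000 0.000 0.000
      vertex 15.000 0.000 19.000
      vertex 0.000 0.000 19.000
    endloop
  endfacet
  facet normal 1.0000 0.0000 0.0000
    outer loop
      vertex 15.000 0.000 0.000
      vertex 15.000 5.000 0.000
      vertex 15.000 5.000 19.000
    endloop
  endfacet
  facet normal 1.0000 0.0000 0.0000
    outer loop
      vertex 15.000 0.000 0.000
      vertex 15.000 5.000 19.000
      vertex 15.000 0.000 19.000
    endloop
  endfacet
  facet normal 0.0000 1.0000 0.0000
    outer loop
      vertex 15.000 5.000 0.000
      vertex 6.000 5.000 0.000
      vertex 6.000 5.000 19.000
    endloop
  endfacet
  facet normal 0.0000 1.0000 0.0000
    outer loop
      vertex 15.000 5.000 0.000
      vertex 6.000 5.000 19.000
      vertex 15.000 5.000 19.000
    endloop
  endfacet
  facet normal 1.0000 0.0000 0.0000
    outer loop
      vertex 6.000 5.000 0.000
      vertex 6.000 24.000 0.000
      vertex 6.000 24.000 19.000
    endloop
  endfacet
  facet normal 1.0000 0.0000 0.0000
    outer loop
      vertex 6.000 5.000 0.000
      vertex 6.000 24.000 19.000
      vertex 6.000 5.000 19.000
    endloop
  endfacet
  facet normal 0.0000 1.0000 0.0000
    outer loop
      vertex 6.000 24.000 0.000
      vertex 0.000 24.000 0.000
      vertex 0.000 24.000 19.000
    endloop
  endfacet
  facet normal 0.0000 1.0000 0.0000
    outer loop
      vertex 6.000 24.000 0.000
      vertex 0.000 24.000 19.000
      vertex 6.000 24.000 19.000
    endloop
  endfacet
  facet normal -1.0000 0.0000 0.0000
    outer loop
      vertex 0.000 24.000 0.000
      vertex 0.000 0.000 0.000
      vertex 0.000 0.000 19.000
    endloop
  endfacet
  facet normal -1.0000 0.0000 0.0000
    outer loop
      vertex 0.000 24.000 0.000
      vertex 0.000 0.000 19.000
      vertex 0.000 24.000 19.000
    endloop
  endfacet
endsolid part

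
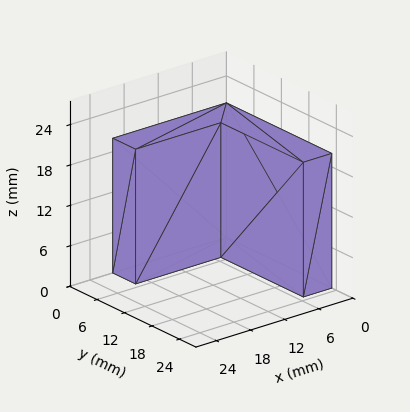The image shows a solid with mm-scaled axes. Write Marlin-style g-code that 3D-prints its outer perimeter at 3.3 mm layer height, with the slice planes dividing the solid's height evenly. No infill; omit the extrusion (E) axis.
Reading the render: the shape is an L-shaped prism: outer 20 × 23 mm, arm thicknesses ≈ 5 mm (horizontal) and 5 mm (vertical), extruded 20 mm in z (dimensions read to the nearest mm from the axis ticks). For the g-code, the solid's height is divided into equal slices at the stated Δz and each level perimeter traced with G1 moves after a G0 lift.

; perimeter-only toolpath
G21 ; units = mm
G90 ; absolute positioning
G28 ; home
; layer 1
G0 Z3.3
G0 X0.0 Y0.0
G1 X20.0 Y0.0
G1 X20.0 Y5.0
G1 X5.0 Y5.0
G1 X5.0 Y23.0
G1 X0.0 Y23.0
G1 X0.0 Y0.0
; layer 2
G0 Z6.7
G0 X0.0 Y0.0
G1 X20.0 Y0.0
G1 X20.0 Y5.0
G1 X5.0 Y5.0
G1 X5.0 Y23.0
G1 X0.0 Y23.0
G1 X0.0 Y0.0
; layer 3
G0 Z10.0
G0 X0.0 Y0.0
G1 X20.0 Y0.0
G1 X20.0 Y5.0
G1 X5.0 Y5.0
G1 X5.0 Y23.0
G1 X0.0 Y23.0
G1 X0.0 Y0.0
; layer 4
G0 Z13.3
G0 X0.0 Y0.0
G1 X20.0 Y0.0
G1 X20.0 Y5.0
G1 X5.0 Y5.0
G1 X5.0 Y23.0
G1 X0.0 Y23.0
G1 X0.0 Y0.0
; layer 5
G0 Z16.7
G0 X0.0 Y0.0
G1 X20.0 Y0.0
G1 X20.0 Y5.0
G1 X5.0 Y5.0
G1 X5.0 Y23.0
G1 X0.0 Y23.0
G1 X0.0 Y0.0
; layer 6
G0 Z20.0
G0 X0.0 Y0.0
G1 X20.0 Y0.0
G1 X20.0 Y5.0
G1 X5.0 Y5.0
G1 X5.0 Y23.0
G1 X0.0 Y23.0
G1 X0.0 Y0.0
M2 ; end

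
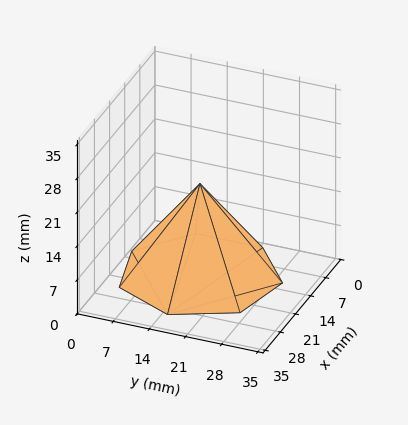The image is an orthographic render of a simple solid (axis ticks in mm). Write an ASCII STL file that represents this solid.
Reading the render: the shape is a regular 7-sided pyramid, base circumscribed radius ≈ 15 mm, apex at z ≈ 19 mm (dimensions read to the nearest mm from the axis ticks). For the STL, each face is triangulated and given an outward normal.

solid part
  facet normal 0.0000 0.0000 -1.0000
    outer loop
      vertex 11.7 29.6 0.0
      vertex 24.4 26.7 0.0
      vertex 30.0 15.0 0.0
    endloop
  endfacet
  facet normal 0.0000 0.0000 -1.0000
    outer loop
      vertex 1.5 21.5 0.0
      vertex 11.7 29.6 0.0
      vertex 30.0 15.0 0.0
    endloop
  endfacet
  facet normal 0.0000 0.0000 -1.0000
    outer loop
      vertex 1.5 8.5 0.0
      vertex 1.5 21.5 0.0
      vertex 30.0 15.0 0.0
    endloop
  endfacet
  facet normal 0.0000 0.0000 -1.0000
    outer loop
      vertex 11.7 0.4 0.0
      vertex 1.5 8.5 0.0
      vertex 30.0 15.0 0.0
    endloop
  endfacet
  facet normal 0.0000 0.0000 -1.0000
    outer loop
      vertex 24.4 3.3 0.0
      vertex 11.7 0.4 0.0
      vertex 30.0 15.0 0.0
    endloop
  endfacet
  facet normal 0.7347 0.3517 0.5801
    outer loop
      vertex 30.0 15.0 0.0
      vertex 24.4 26.7 0.0
      vertex 15.0 15.0 19.0
    endloop
  endfacet
  facet normal 0.1815 0.7947 0.5792
    outer loop
      vertex 24.4 26.7 0.0
      vertex 11.7 29.6 0.0
      vertex 15.0 15.0 19.0
    endloop
  endfacet
  facet normal -0.5071 0.6386 0.5788
    outer loop
      vertex 11.7 29.6 0.0
      vertex 1.5 21.5 0.0
      vertex 15.0 15.0 19.0
    endloop
  endfacet
  facet normal -0.8152 0.0000 0.5792
    outer loop
      vertex 1.5 21.5 0.0
      vertex 1.5 8.5 0.0
      vertex 15.0 15.0 19.0
    endloop
  endfacet
  facet normal -0.5071 -0.6386 0.5788
    outer loop
      vertex 1.5 8.5 0.0
      vertex 11.7 0.4 0.0
      vertex 15.0 15.0 19.0
    endloop
  endfacet
  facet normal 0.1815 -0.7947 0.5792
    outer loop
      vertex 11.7 0.4 0.0
      vertex 24.4 3.3 0.0
      vertex 15.0 15.0 19.0
    endloop
  endfacet
  facet normal 0.7347 -0.3517 0.5801
    outer loop
      vertex 24.4 3.3 0.0
      vertex 30.0 15.0 0.0
      vertex 15.0 15.0 19.0
    endloop
  endfacet
endsolid part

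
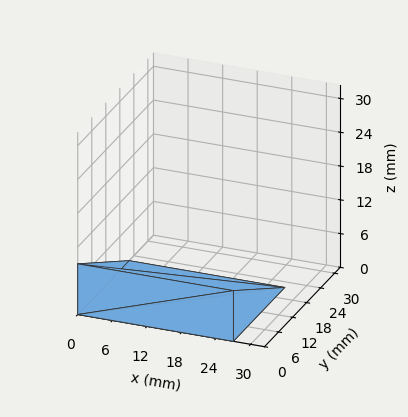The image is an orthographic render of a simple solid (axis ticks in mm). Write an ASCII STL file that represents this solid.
Reading the render: the shape is a wedge (ramp): 27 × 22 mm base, rising to 9 mm along the y=0 edge and sloping linearly to z=0 at y=22 (dimensions read to the nearest mm from the axis ticks). For the STL, each face is triangulated and given an outward normal.

solid part
  facet normal 0.0000 0.0000 -1.0000
    outer loop
      vertex 27.0 22.0 0.0
      vertex 27.0 0.0 0.0
      vertex 0.0 0.0 0.0
    endloop
  endfacet
  facet normal 0.0000 0.0000 -1.0000
    outer loop
      vertex 0.0 22.0 0.0
      vertex 27.0 22.0 0.0
      vertex 0.0 0.0 0.0
    endloop
  endfacet
  facet normal 0.0000 -1.0000 0.0000
    outer loop
      vertex 0.0 0.0 0.0
      vertex 27.0 0.0 0.0
      vertex 27.0 0.0 9.0
    endloop
  endfacet
  facet normal 0.0000 -1.0000 0.0000
    outer loop
      vertex 0.0 0.0 0.0
      vertex 27.0 0.0 9.0
      vertex 0.0 0.0 9.0
    endloop
  endfacet
  facet normal 0.0000 0.3786 0.9255
    outer loop
      vertex 0.0 0.0 9.0
      vertex 27.0 0.0 9.0
      vertex 27.0 22.0 0.0
    endloop
  endfacet
  facet normal 0.0000 0.3786 0.9255
    outer loop
      vertex 0.0 0.0 9.0
      vertex 27.0 22.0 0.0
      vertex 0.0 22.0 0.0
    endloop
  endfacet
  facet normal -1.0000 0.0000 0.0000
    outer loop
      vertex 0.0 0.0 9.0
      vertex 0.0 22.0 0.0
      vertex 0.0 0.0 0.0
    endloop
  endfacet
  facet normal 1.0000 0.0000 0.0000
    outer loop
      vertex 27.0 0.0 0.0
      vertex 27.0 22.0 0.0
      vertex 27.0 0.0 9.0
    endloop
  endfacet
endsolid part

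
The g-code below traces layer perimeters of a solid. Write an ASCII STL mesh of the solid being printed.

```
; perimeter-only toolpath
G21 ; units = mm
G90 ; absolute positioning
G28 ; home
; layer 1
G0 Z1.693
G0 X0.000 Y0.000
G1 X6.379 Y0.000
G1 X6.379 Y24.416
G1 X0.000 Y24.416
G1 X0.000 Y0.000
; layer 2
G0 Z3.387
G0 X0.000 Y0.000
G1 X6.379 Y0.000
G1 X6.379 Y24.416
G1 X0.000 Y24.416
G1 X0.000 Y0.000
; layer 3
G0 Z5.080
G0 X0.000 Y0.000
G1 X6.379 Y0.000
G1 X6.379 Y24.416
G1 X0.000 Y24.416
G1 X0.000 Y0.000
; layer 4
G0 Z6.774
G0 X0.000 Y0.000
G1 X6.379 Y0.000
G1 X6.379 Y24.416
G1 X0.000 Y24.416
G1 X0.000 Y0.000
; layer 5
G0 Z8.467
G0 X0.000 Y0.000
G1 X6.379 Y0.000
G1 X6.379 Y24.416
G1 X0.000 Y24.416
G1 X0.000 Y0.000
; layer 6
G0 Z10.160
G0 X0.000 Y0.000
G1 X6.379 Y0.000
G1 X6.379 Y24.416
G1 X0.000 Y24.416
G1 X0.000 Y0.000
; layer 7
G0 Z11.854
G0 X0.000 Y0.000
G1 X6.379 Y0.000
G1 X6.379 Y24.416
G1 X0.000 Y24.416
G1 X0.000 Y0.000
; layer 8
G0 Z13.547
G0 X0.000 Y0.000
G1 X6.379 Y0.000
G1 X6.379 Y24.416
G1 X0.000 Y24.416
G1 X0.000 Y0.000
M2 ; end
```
solid part
  facet normal 0.0000 0.0000 -1.0000
    outer loop
      vertex 6.379 24.416 0.000
      vertex 6.379 0.000 0.000
      vertex 0.000 0.000 0.000
    endloop
  endfacet
  facet normal 0.0000 0.0000 -1.0000
    outer loop
      vertex 0.000 24.416 0.000
      vertex 6.379 24.416 0.000
      vertex 0.000 0.000 0.000
    endloop
  endfacet
  facet normal 0.0000 0.0000 1.0000
    outer loop
      vertex 0.000 0.000 13.547
      vertex 6.379 0.000 13.547
      vertex 6.379 24.416 13.547
    endloop
  endfacet
  facet normal 0.0000 0.0000 1.0000
    outer loop
      vertex 0.000 0.000 13.547
      vertex 6.379 24.416 13.547
      vertex 0.000 24.416 13.547
    endloop
  endfacet
  facet normal 0.0000 -1.0000 0.0000
    outer loop
      vertex 0.000 0.000 0.000
      vertex 6.379 0.000 0.000
      vertex 6.379 0.000 13.547
    endloop
  endfacet
  facet normal 0.0000 -1.0000 0.0000
    outer loop
      vertex 0.000 0.000 0.000
      vertex 6.379 0.000 13.547
      vertex 0.000 0.000 13.547
    endloop
  endfacet
  facet normal 0.0000 1.0000 0.0000
    outer loop
      vertex 6.379 24.416 13.547
      vertex 6.379 24.416 0.000
      vertex 0.000 24.416 0.000
    endloop
  endfacet
  facet normal 0.0000 1.0000 0.0000
    outer loop
      vertex 0.000 24.416 13.547
      vertex 6.379 24.416 13.547
      vertex 0.000 24.416 0.000
    endloop
  endfacet
  facet normal -1.0000 0.0000 0.0000
    outer loop
      vertex 0.000 24.416 13.547
      vertex 0.000 24.416 0.000
      vertex 0.000 0.000 0.000
    endloop
  endfacet
  facet normal -1.0000 0.0000 0.0000
    outer loop
      vertex 0.000 0.000 13.547
      vertex 0.000 24.416 13.547
      vertex 0.000 0.000 0.000
    endloop
  endfacet
  facet normal 1.0000 0.0000 0.0000
    outer loop
      vertex 6.379 0.000 0.000
      vertex 6.379 24.416 0.000
      vertex 6.379 24.416 13.547
    endloop
  endfacet
  facet normal 1.0000 0.0000 0.0000
    outer loop
      vertex 6.379 0.000 0.000
      vertex 6.379 24.416 13.547
      vertex 6.379 0.000 13.547
    endloop
  endfacet
endsolid part

The G0 Z moves step by Δz≈1.693 mm. Every layer's G1 loop is the same polygon, so the solid is a straight extrusion of it from z=0 to z≈13.5. Closing with flat bottom and top caps and triangulating gives 12 facets — a rectangular box, roughly 6.38 × 24.4 mm footprint and 13.5 mm tall.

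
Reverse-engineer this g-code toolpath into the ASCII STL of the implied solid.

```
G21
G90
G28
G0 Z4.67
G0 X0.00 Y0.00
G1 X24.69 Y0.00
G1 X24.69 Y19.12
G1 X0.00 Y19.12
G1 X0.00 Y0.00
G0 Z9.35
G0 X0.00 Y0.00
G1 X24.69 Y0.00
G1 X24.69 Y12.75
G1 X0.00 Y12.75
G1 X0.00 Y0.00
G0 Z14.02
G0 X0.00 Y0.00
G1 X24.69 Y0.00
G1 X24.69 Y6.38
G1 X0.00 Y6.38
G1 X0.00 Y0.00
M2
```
solid part
  facet normal 0.0000 0.0000 -1.0000
    outer loop
      vertex 24.69 25.50 0.00
      vertex 24.69 0.00 0.00
      vertex 0.00 0.00 0.00
    endloop
  endfacet
  facet normal 0.0000 0.0000 -1.0000
    outer loop
      vertex 0.00 25.50 0.00
      vertex 24.69 25.50 0.00
      vertex 0.00 0.00 0.00
    endloop
  endfacet
  facet normal 0.0000 -1.0000 0.0000
    outer loop
      vertex 0.00 0.00 0.00
      vertex 24.69 0.00 0.00
      vertex 24.69 0.00 18.70
    endloop
  endfacet
  facet normal 0.0000 -1.0000 0.0000
    outer loop
      vertex 0.00 0.00 0.00
      vertex 24.69 0.00 18.70
      vertex 0.00 0.00 18.70
    endloop
  endfacet
  facet normal 0.0000 0.5914 0.8064
    outer loop
      vertex 0.00 0.00 18.70
      vertex 24.69 0.00 18.70
      vertex 24.69 25.50 0.00
    endloop
  endfacet
  facet normal 0.0000 0.5914 0.8064
    outer loop
      vertex 0.00 0.00 18.70
      vertex 24.69 25.50 0.00
      vertex 0.00 25.50 0.00
    endloop
  endfacet
  facet normal -1.0000 0.0000 0.0000
    outer loop
      vertex 0.00 0.00 18.70
      vertex 0.00 25.50 0.00
      vertex 0.00 0.00 0.00
    endloop
  endfacet
  facet normal 1.0000 0.0000 0.0000
    outer loop
      vertex 24.69 0.00 0.00
      vertex 24.69 25.50 0.00
      vertex 24.69 0.00 18.70
    endloop
  endfacet
endsolid part

The G0 Z moves step by Δz≈4.67 mm. The G1 loops shrink linearly with z, so the solid tapers from its base footprint up to z≈18.7. Closing with a flat bottom cap and the tapered top and triangulating gives 8 facets — a wedge (ramp): 24.7 × 25.5 mm base, rising to 18.7 mm along the y=0 edge and sloping linearly to z=0 at y=25.5.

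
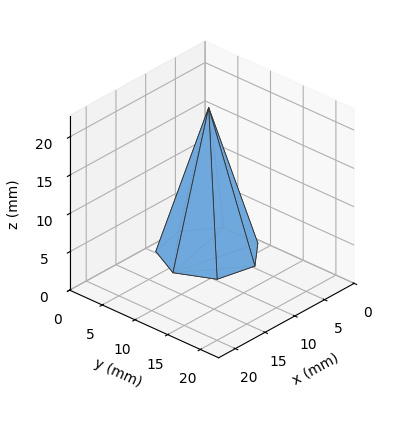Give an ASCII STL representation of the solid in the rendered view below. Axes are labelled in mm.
Reading the render: the shape is a regular 7-sided pyramid, base circumscribed radius ≈ 6 mm, apex at z ≈ 19 mm (dimensions read to the nearest mm from the axis ticks). For the STL, each face is triangulated and given an outward normal.

solid part
  facet normal 0.0000 0.0000 -1.0000
    outer loop
      vertex 4.66 11.85 0.00
      vertex 9.74 10.69 0.00
      vertex 12.00 6.00 0.00
    endloop
  endfacet
  facet normal 0.0000 0.0000 -1.0000
    outer loop
      vertex 0.59 8.60 0.00
      vertex 4.66 11.85 0.00
      vertex 12.00 6.00 0.00
    endloop
  endfacet
  facet normal 0.0000 0.0000 -1.0000
    outer loop
      vertex 0.59 3.40 0.00
      vertex 0.59 8.60 0.00
      vertex 12.00 6.00 0.00
    endloop
  endfacet
  facet normal 0.0000 0.0000 -1.0000
    outer loop
      vertex 4.66 0.15 0.00
      vertex 0.59 3.40 0.00
      vertex 12.00 6.00 0.00
    endloop
  endfacet
  facet normal 0.0000 0.0000 -1.0000
    outer loop
      vertex 9.74 1.31 0.00
      vertex 4.66 0.15 0.00
      vertex 12.00 6.00 0.00
    endloop
  endfacet
  facet normal 0.8665 0.4175 0.2736
    outer loop
      vertex 12.00 6.00 0.00
      vertex 9.74 10.69 0.00
      vertex 6.00 6.00 19.00
    endloop
  endfacet
  facet normal 0.2141 0.9377 0.2736
    outer loop
      vertex 9.74 10.69 0.00
      vertex 4.66 11.85 0.00
      vertex 6.00 6.00 19.00
    endloop
  endfacet
  facet normal -0.6002 0.7516 0.2737
    outer loop
      vertex 4.66 11.85 0.00
      vertex 0.59 8.60 0.00
      vertex 6.00 6.00 19.00
    endloop
  endfacet
  facet normal -0.9618 0.0000 0.2739
    outer loop
      vertex 0.59 8.60 0.00
      vertex 0.59 3.40 0.00
      vertex 6.00 6.00 19.00
    endloop
  endfacet
  facet normal -0.6002 -0.7516 0.2737
    outer loop
      vertex 0.59 3.40 0.00
      vertex 4.66 0.15 0.00
      vertex 6.00 6.00 19.00
    endloop
  endfacet
  facet normal 0.2141 -0.9377 0.2736
    outer loop
      vertex 4.66 0.15 0.00
      vertex 9.74 1.31 0.00
      vertex 6.00 6.00 19.00
    endloop
  endfacet
  facet normal 0.8665 -0.4175 0.2736
    outer loop
      vertex 9.74 1.31 0.00
      vertex 12.00 6.00 0.00
      vertex 6.00 6.00 19.00
    endloop
  endfacet
endsolid part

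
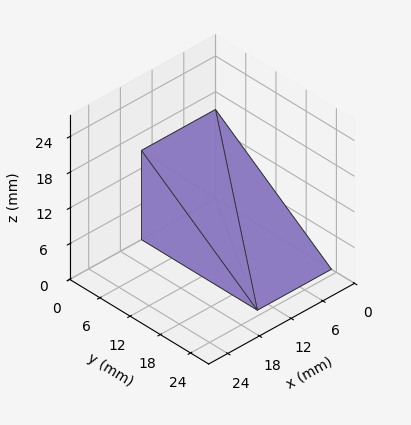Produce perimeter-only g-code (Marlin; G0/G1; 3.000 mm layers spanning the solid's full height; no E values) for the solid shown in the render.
Reading the render: the shape is a wedge (ramp): 14 × 23 mm base, rising to 15 mm along the y=0 edge and sloping linearly to z=0 at y=23 (dimensions read to the nearest mm from the axis ticks). For the g-code, the solid's height is divided into equal slices at the stated Δz and each level perimeter traced with G1 moves after a G0 lift.

; perimeter-only toolpath
G21 ; units = mm
G90 ; absolute positioning
G28 ; home
; layer 1
G0 Z3.000
G0 X0.000 Y0.000
G1 X14.000 Y0.000
G1 X14.000 Y18.400
G1 X0.000 Y18.400
G1 X0.000 Y0.000
; layer 2
G0 Z6.000
G0 X0.000 Y0.000
G1 X14.000 Y0.000
G1 X14.000 Y13.800
G1 X0.000 Y13.800
G1 X0.000 Y0.000
; layer 3
G0 Z9.000
G0 X0.000 Y0.000
G1 X14.000 Y0.000
G1 X14.000 Y9.200
G1 X0.000 Y9.200
G1 X0.000 Y0.000
; layer 4
G0 Z12.000
G0 X0.000 Y0.000
G1 X14.000 Y0.000
G1 X14.000 Y4.600
G1 X0.000 Y4.600
G1 X0.000 Y0.000
M2 ; end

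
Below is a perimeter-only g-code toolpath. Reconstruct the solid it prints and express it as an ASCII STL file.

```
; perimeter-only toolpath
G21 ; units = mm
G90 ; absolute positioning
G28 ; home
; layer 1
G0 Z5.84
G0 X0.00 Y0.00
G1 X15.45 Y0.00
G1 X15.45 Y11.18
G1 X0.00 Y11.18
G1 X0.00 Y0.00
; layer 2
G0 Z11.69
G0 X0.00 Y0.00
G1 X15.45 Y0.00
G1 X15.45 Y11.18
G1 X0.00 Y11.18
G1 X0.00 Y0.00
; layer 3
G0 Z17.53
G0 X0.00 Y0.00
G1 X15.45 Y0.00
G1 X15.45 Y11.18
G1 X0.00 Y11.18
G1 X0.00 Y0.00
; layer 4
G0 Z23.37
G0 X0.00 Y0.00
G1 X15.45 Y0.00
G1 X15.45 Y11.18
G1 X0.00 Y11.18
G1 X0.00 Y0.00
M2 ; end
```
solid part
  facet normal 0.0000 0.0000 -1.0000
    outer loop
      vertex 15.45 11.18 0.00
      vertex 15.45 0.00 0.00
      vertex 0.00 0.00 0.00
    endloop
  endfacet
  facet normal 0.0000 0.0000 -1.0000
    outer loop
      vertex 0.00 11.18 0.00
      vertex 15.45 11.18 0.00
      vertex 0.00 0.00 0.00
    endloop
  endfacet
  facet normal 0.0000 0.0000 1.0000
    outer loop
      vertex 0.00 0.00 23.37
      vertex 15.45 0.00 23.37
      vertex 15.45 11.18 23.37
    endloop
  endfacet
  facet normal 0.0000 0.0000 1.0000
    outer loop
      vertex 0.00 0.00 23.37
      vertex 15.45 11.18 23.37
      vertex 0.00 11.18 23.37
    endloop
  endfacet
  facet normal 0.0000 -1.0000 0.0000
    outer loop
      vertex 0.00 0.00 0.00
      vertex 15.45 0.00 0.00
      vertex 15.45 0.00 23.37
    endloop
  endfacet
  facet normal 0.0000 -1.0000 0.0000
    outer loop
      vertex 0.00 0.00 0.00
      vertex 15.45 0.00 23.37
      vertex 0.00 0.00 23.37
    endloop
  endfacet
  facet normal 0.0000 1.0000 0.0000
    outer loop
      vertex 15.45 11.18 23.37
      vertex 15.45 11.18 0.00
      vertex 0.00 11.18 0.00
    endloop
  endfacet
  facet normal 0.0000 1.0000 0.0000
    outer loop
      vertex 0.00 11.18 23.37
      vertex 15.45 11.18 23.37
      vertex 0.00 11.18 0.00
    endloop
  endfacet
  facet normal -1.0000 0.0000 0.0000
    outer loop
      vertex 0.00 11.18 23.37
      vertex 0.00 11.18 0.00
      vertex 0.00 0.00 0.00
    endloop
  endfacet
  facet normal -1.0000 0.0000 0.0000
    outer loop
      vertex 0.00 0.00 23.37
      vertex 0.00 11.18 23.37
      vertex 0.00 0.00 0.00
    endloop
  endfacet
  facet normal 1.0000 0.0000 0.0000
    outer loop
      vertex 15.45 0.00 0.00
      vertex 15.45 11.18 0.00
      vertex 15.45 11.18 23.37
    endloop
  endfacet
  facet normal 1.0000 0.0000 0.0000
    outer loop
      vertex 15.45 0.00 0.00
      vertex 15.45 11.18 23.37
      vertex 15.45 0.00 23.37
    endloop
  endfacet
endsolid part

The G0 Z moves step by Δz≈5.84 mm. Every layer's G1 loop is the same polygon, so the solid is a straight extrusion of it from z=0 to z≈23.4. Closing with flat bottom and top caps and triangulating gives 12 facets — a rectangular box, roughly 15.4 × 11.2 mm footprint and 23.4 mm tall.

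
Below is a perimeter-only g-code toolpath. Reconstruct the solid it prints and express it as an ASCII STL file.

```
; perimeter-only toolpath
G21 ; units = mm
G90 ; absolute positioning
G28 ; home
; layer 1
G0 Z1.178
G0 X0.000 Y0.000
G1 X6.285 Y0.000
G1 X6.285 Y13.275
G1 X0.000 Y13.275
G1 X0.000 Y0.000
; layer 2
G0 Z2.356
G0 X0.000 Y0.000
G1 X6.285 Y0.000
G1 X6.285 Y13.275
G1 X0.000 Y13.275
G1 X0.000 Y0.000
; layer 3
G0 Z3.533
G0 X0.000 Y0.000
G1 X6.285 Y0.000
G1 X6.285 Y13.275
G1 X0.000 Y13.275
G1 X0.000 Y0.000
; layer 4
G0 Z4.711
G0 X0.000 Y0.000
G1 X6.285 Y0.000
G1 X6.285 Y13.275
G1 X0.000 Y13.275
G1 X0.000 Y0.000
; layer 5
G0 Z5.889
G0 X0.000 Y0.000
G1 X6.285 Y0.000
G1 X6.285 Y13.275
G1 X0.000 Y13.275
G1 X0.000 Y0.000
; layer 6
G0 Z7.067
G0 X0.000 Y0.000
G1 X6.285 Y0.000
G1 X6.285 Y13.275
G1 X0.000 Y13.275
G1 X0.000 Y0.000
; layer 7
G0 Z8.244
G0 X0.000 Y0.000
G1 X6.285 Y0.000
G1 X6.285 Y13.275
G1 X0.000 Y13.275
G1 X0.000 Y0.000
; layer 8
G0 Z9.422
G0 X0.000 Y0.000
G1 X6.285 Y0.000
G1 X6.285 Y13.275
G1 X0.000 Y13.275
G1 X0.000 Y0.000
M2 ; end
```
solid part
  facet normal 0.0000 0.0000 -1.0000
    outer loop
      vertex 6.285 13.275 0.000
      vertex 6.285 0.000 0.000
      vertex 0.000 0.000 0.000
    endloop
  endfacet
  facet normal 0.0000 0.0000 -1.0000
    outer loop
      vertex 0.000 13.275 0.000
      vertex 6.285 13.275 0.000
      vertex 0.000 0.000 0.000
    endloop
  endfacet
  facet normal 0.0000 0.0000 1.0000
    outer loop
      vertex 0.000 0.000 9.422
      vertex 6.285 0.000 9.422
      vertex 6.285 13.275 9.422
    endloop
  endfacet
  facet normal 0.0000 0.0000 1.0000
    outer loop
      vertex 0.000 0.000 9.422
      vertex 6.285 13.275 9.422
      vertex 0.000 13.275 9.422
    endloop
  endfacet
  facet normal 0.0000 -1.0000 0.0000
    outer loop
      vertex 0.000 0.000 0.000
      vertex 6.285 0.000 0.000
      vertex 6.285 0.000 9.422
    endloop
  endfacet
  facet normal 0.0000 -1.0000 0.0000
    outer loop
      vertex 0.000 0.000 0.000
      vertex 6.285 0.000 9.422
      vertex 0.000 0.000 9.422
    endloop
  endfacet
  facet normal 0.0000 1.0000 0.0000
    outer loop
      vertex 6.285 13.275 9.422
      vertex 6.285 13.275 0.000
      vertex 0.000 13.275 0.000
    endloop
  endfacet
  facet normal 0.0000 1.0000 0.0000
    outer loop
      vertex 0.000 13.275 9.422
      vertex 6.285 13.275 9.422
      vertex 0.000 13.275 0.000
    endloop
  endfacet
  facet normal -1.0000 0.0000 0.0000
    outer loop
      vertex 0.000 13.275 9.422
      vertex 0.000 13.275 0.000
      vertex 0.000 0.000 0.000
    endloop
  endfacet
  facet normal -1.0000 0.0000 0.0000
    outer loop
      vertex 0.000 0.000 9.422
      vertex 0.000 13.275 9.422
      vertex 0.000 0.000 0.000
    endloop
  endfacet
  facet normal 1.0000 0.0000 0.0000
    outer loop
      vertex 6.285 0.000 0.000
      vertex 6.285 13.275 0.000
      vertex 6.285 13.275 9.422
    endloop
  endfacet
  facet normal 1.0000 0.0000 0.0000
    outer loop
      vertex 6.285 0.000 0.000
      vertex 6.285 13.275 9.422
      vertex 6.285 0.000 9.422
    endloop
  endfacet
endsolid part

The G0 Z moves step by Δz≈1.178 mm. Every layer's G1 loop is the same polygon, so the solid is a straight extrusion of it from z=0 to z≈9.42. Closing with flat bottom and top caps and triangulating gives 12 facets — a rectangular box, roughly 6.29 × 13.3 mm footprint and 9.42 mm tall.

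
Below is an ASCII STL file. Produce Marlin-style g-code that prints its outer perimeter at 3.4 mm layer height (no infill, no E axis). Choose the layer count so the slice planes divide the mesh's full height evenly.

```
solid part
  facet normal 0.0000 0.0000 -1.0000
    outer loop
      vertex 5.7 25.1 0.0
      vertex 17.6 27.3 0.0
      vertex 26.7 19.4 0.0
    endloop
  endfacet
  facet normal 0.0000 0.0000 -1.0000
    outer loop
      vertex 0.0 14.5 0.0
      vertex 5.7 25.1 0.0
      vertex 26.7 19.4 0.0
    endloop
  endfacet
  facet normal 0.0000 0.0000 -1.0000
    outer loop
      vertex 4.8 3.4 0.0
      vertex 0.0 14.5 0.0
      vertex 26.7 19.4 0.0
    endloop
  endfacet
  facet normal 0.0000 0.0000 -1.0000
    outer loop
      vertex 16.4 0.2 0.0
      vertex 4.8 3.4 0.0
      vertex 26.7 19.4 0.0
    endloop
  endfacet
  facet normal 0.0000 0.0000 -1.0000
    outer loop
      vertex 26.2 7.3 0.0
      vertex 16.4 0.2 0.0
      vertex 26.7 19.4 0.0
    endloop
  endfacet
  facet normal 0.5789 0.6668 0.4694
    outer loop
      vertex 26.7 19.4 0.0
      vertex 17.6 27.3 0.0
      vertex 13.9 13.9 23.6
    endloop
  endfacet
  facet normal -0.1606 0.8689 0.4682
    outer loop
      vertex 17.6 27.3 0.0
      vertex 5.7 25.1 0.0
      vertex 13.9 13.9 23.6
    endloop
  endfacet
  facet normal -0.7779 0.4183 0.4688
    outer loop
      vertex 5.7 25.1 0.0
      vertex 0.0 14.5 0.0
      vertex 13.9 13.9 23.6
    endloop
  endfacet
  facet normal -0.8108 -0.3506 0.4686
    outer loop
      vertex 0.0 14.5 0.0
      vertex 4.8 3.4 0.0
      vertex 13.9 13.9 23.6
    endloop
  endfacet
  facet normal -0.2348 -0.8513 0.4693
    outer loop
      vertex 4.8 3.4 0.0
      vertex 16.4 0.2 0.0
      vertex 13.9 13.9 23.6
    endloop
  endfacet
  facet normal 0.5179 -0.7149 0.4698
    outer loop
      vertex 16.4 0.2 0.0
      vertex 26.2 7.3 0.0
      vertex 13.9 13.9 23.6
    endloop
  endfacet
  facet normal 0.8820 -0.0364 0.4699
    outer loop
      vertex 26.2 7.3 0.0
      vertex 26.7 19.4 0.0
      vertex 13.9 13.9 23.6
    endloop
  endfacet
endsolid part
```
; perimeter-only toolpath
G21 ; units = mm
G90 ; absolute positioning
G28 ; home
; layer 1
G0 Z3.4
G0 X24.9 Y18.6
G1 X17.1 Y25.4
G1 X6.9 Y23.5
G1 X2.0 Y14.4
G1 X6.1 Y4.9
G1 X16.0 Y2.2
G1 X24.4 Y8.2
G1 X24.9 Y18.6
; layer 2
G0 Z6.7
G0 X23.0 Y17.8
G1 X16.5 Y23.5
G1 X8.0 Y21.9
G1 X4.0 Y14.3
G1 X7.4 Y6.4
G1 X15.7 Y4.1
G1 X22.7 Y9.2
G1 X23.0 Y17.8
; layer 3
G0 Z10.1
G0 X21.2 Y17.0
G1 X16.0 Y21.6
G1 X9.2 Y20.3
G1 X6.0 Y14.2
G1 X8.7 Y7.9
G1 X15.3 Y6.1
G1 X20.9 Y10.1
G1 X21.2 Y17.0
; layer 4
G0 Z13.5
G0 X19.4 Y16.3
G1 X15.5 Y19.6
G1 X10.4 Y18.7
G1 X7.9 Y14.2
G1 X10.0 Y9.4
G1 X15.0 Y8.0
G1 X19.2 Y11.1
G1 X19.4 Y16.3
; layer 5
G0 Z16.9
G0 X17.6 Y15.5
G1 X15.0 Y17.7
G1 X11.6 Y17.1
G1 X9.9 Y14.1
G1 X11.3 Y10.9
G1 X14.6 Y10.0
G1 X17.4 Y12.0
G1 X17.6 Y15.5
; layer 6
G0 Z20.2
G0 X15.7 Y14.7
G1 X14.4 Y15.8
G1 X12.7 Y15.5
G1 X11.9 Y14.0
G1 X12.6 Y12.4
G1 X14.3 Y11.9
G1 X15.7 Y13.0
G1 X15.7 Y14.7
M2 ; end

The solid is a regular 7-sided pyramid, base circumscribed radius ≈ 13.9 mm, apex at z ≈ 23.6 mm. Slicing at Δz = 3.4 mm — 7 equal slices spanning the solid's height, so layer i sits at z = i·h/7 — gives 6 non-empty perimeters. Each is a 7-segment closed polygon; G0 lifts to the layer z and rapids to the start vertex, then G1 traces the edges. The cross-section shrinks linearly with z (the slice at the apex is degenerate and omitted).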